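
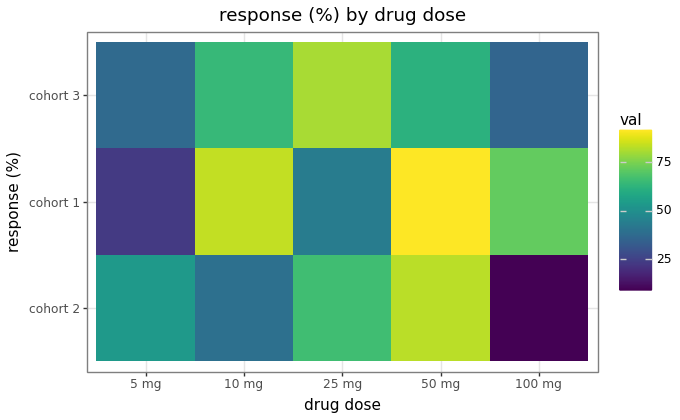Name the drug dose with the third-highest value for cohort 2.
Top 4 for cohort 2: 50 mg ≈ 80, 25 mg ≈ 70, 5 mg ≈ 50, 10 mg ≈ 40.

5 mg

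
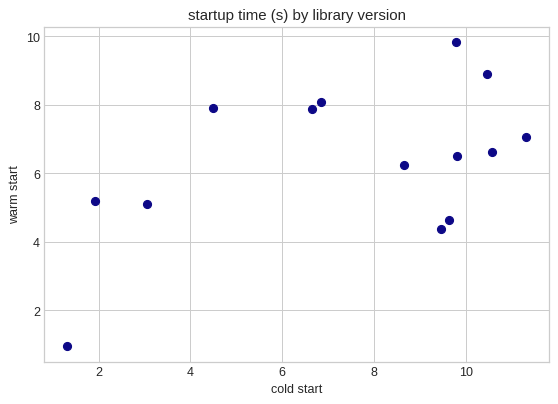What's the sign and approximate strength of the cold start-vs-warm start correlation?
Points are positively correlated; moderate (|r| ≈ 0.5).

positive, moderate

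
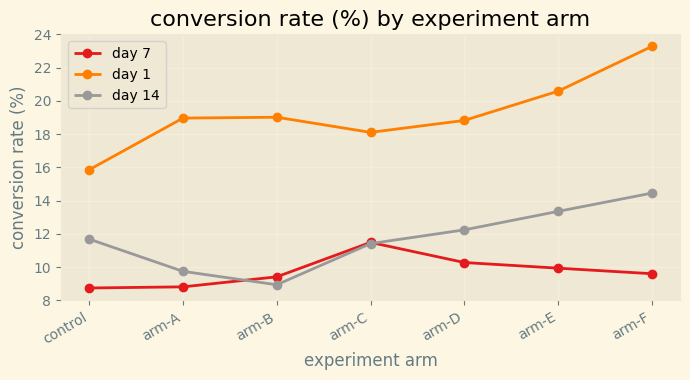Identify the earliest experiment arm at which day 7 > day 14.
arm-A: day 7 ≈ 8 vs day 14 ≈ 10 (not yet); arm-B: day 7 ≈ 10 vs day 14 ≈ 8 (first crossover).

arm-B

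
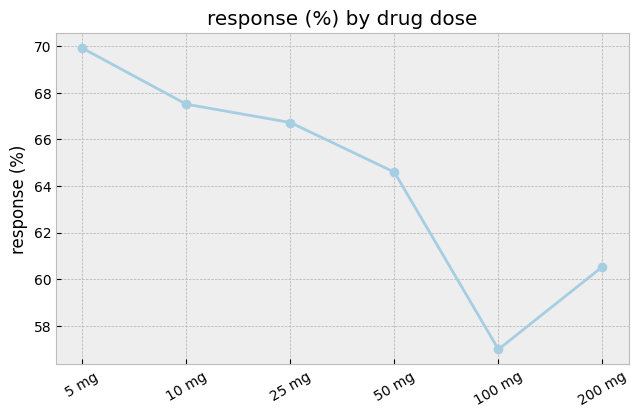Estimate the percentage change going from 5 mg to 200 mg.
≈ -14.3%

5 mg ≈ 70, 200 mg ≈ 60; (60 − 70) / 70 ≈ -14.3%.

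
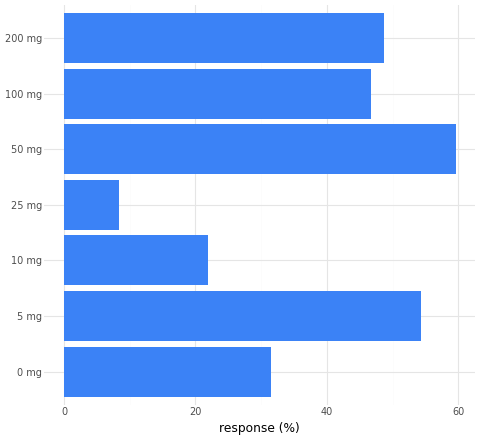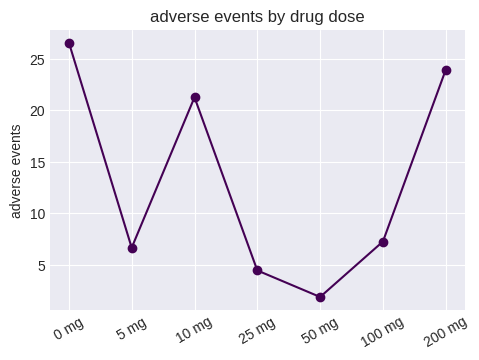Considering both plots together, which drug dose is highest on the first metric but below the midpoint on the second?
50 mg

Chart 2 median adverse events ≈ 5; below-median drug doses: 5 mg, 25 mg, 50 mg. Among those, 50 mg has the highest response (%) (≈ 60).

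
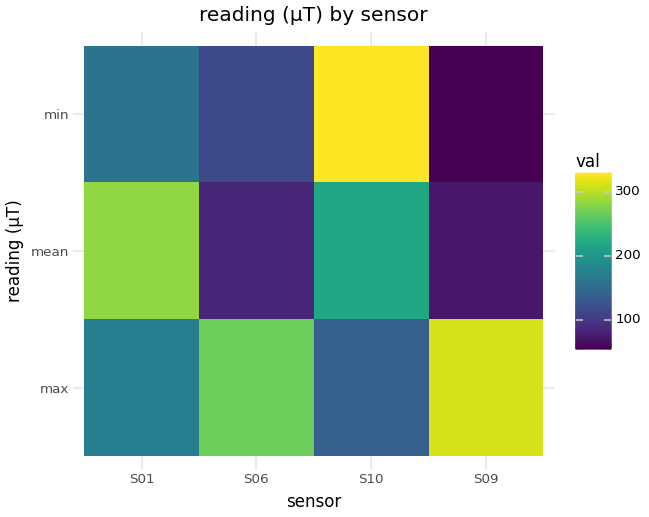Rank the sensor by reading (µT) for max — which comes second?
S06

Top 3 for max: S09 ≈ 300, S06 ≈ 275, S01 ≈ 175.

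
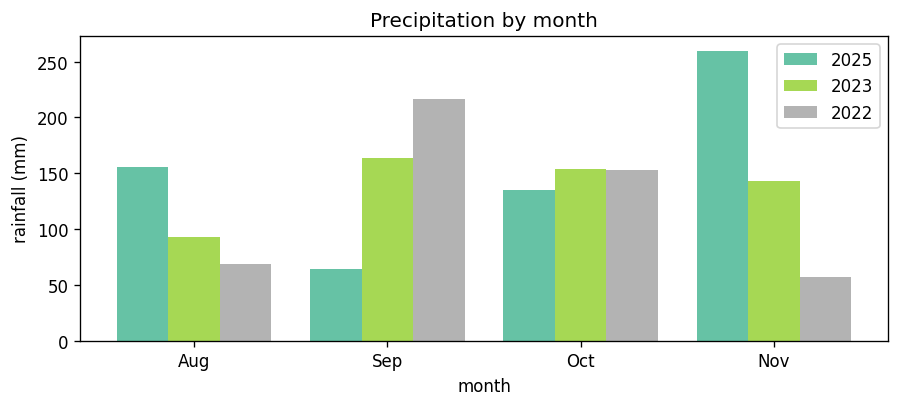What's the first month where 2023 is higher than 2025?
Sep

Aug: 2023 ≈ 100 vs 2025 ≈ 150 (not yet); Sep: 2023 ≈ 175 vs 2025 ≈ 75 (first crossover).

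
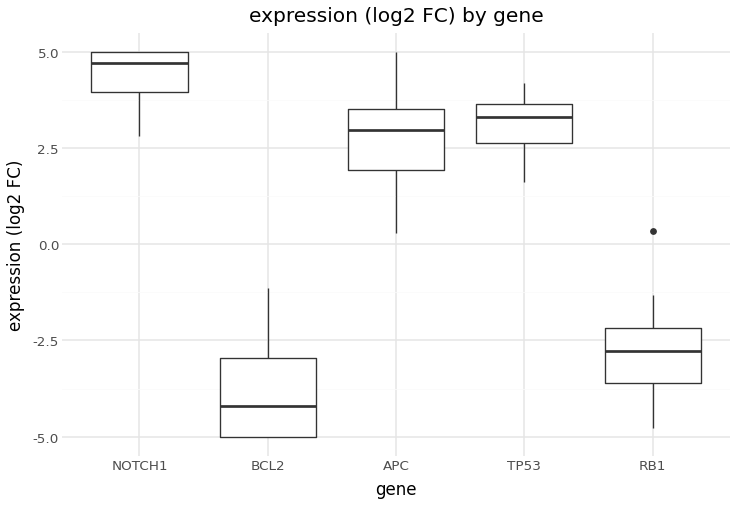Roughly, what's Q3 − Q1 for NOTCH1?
≈ 1

Q3 ≈ 5, Q1 ≈ 4; IQR ≈ 1.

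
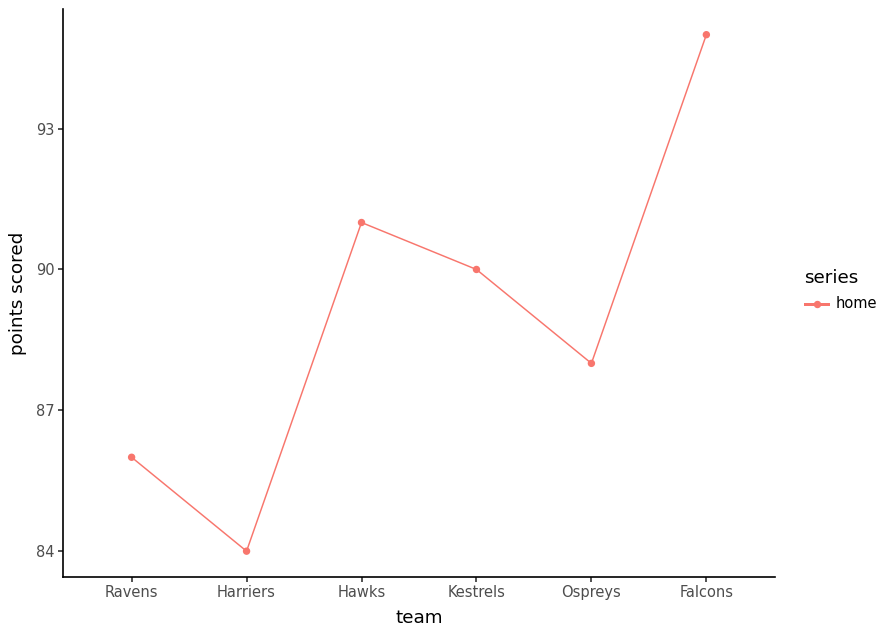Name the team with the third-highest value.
Top 4: Falcons ≈ 95, Hawks ≈ 91, Kestrels ≈ 90, Ospreys ≈ 88.

Kestrels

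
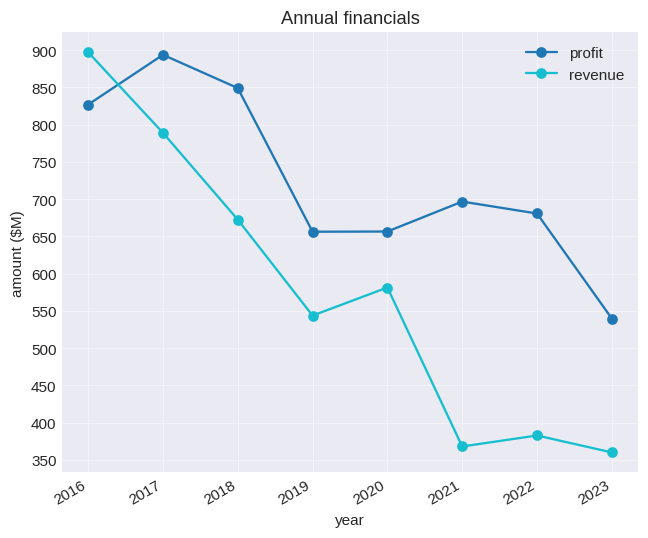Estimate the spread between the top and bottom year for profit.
≈ 350

Max 2017 ≈ 900, min 2023 ≈ 550; range ≈ 350.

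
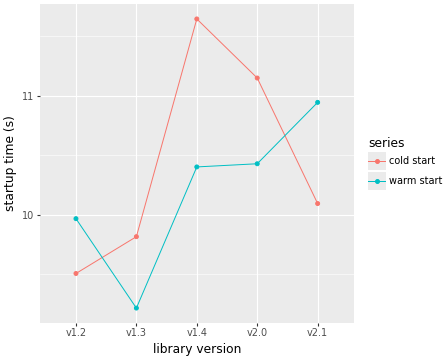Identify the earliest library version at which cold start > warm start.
v1.2: cold start ≈ 9.5 vs warm start ≈ 10.0 (not yet); v1.3: cold start ≈ 10.0 vs warm start ≈ 9.0 (first crossover).

v1.3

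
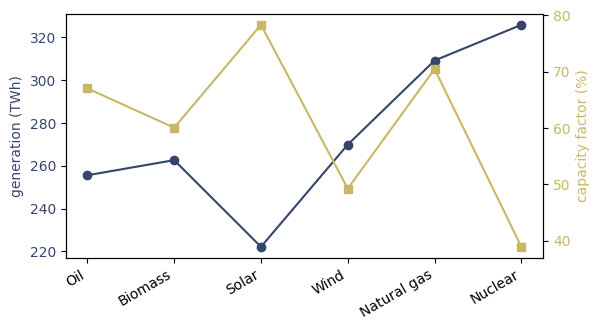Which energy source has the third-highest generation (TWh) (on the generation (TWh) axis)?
Wind

Top 4 (on the generation (TWh) axis): Nuclear ≈ 330, Natural gas ≈ 310, Wind ≈ 270, Biomass ≈ 260.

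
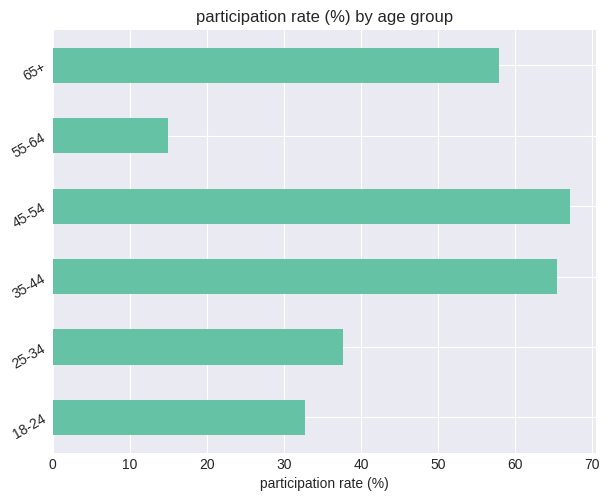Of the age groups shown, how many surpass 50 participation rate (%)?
Above 50: 35-44, 45-54, 65+.

3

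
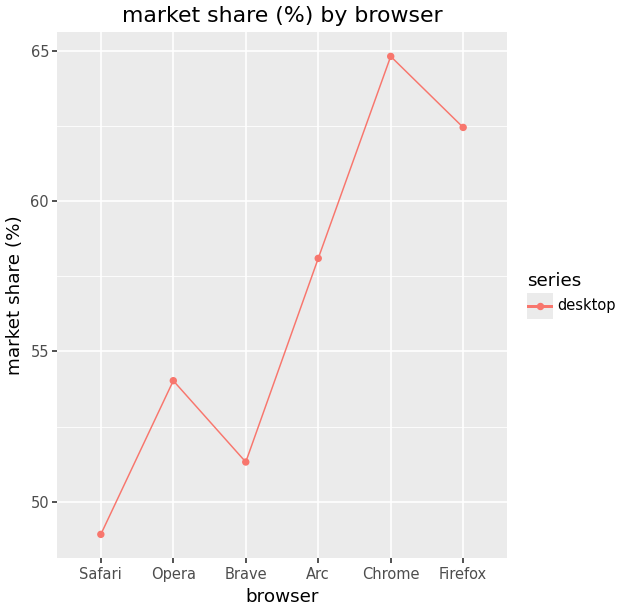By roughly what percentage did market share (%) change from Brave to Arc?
Brave ≈ 52, Arc ≈ 58; (58 − 52) / 52 ≈ +11.5%.

≈ +11.5%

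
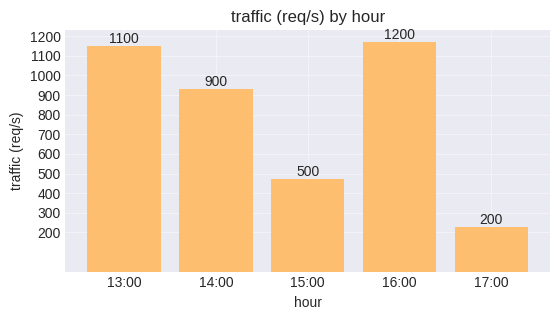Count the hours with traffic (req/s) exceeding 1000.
Above 1000: 13:00, 16:00.

2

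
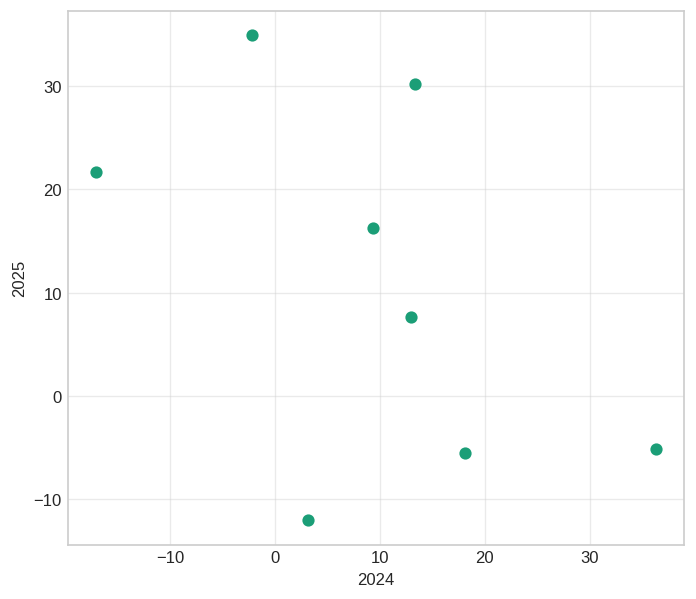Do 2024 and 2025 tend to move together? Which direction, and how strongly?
negative, moderate

Points are negatively correlated; moderate (|r| ≈ 0.5).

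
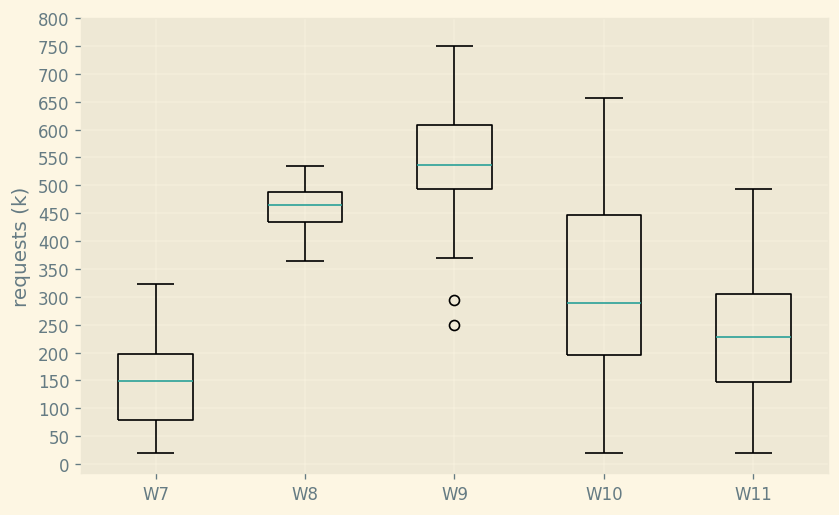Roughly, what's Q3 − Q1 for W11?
≈ 150

Q3 ≈ 300, Q1 ≈ 150; IQR ≈ 150.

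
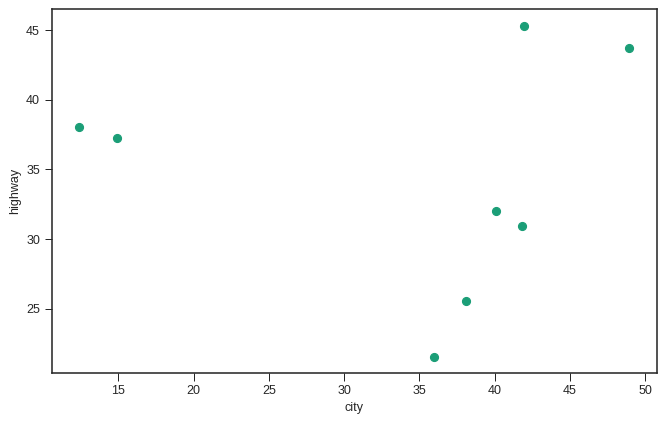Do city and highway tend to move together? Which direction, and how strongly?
Points are roughly uncorrelated; weak (|r| ≈ 0.0).

no clear correlation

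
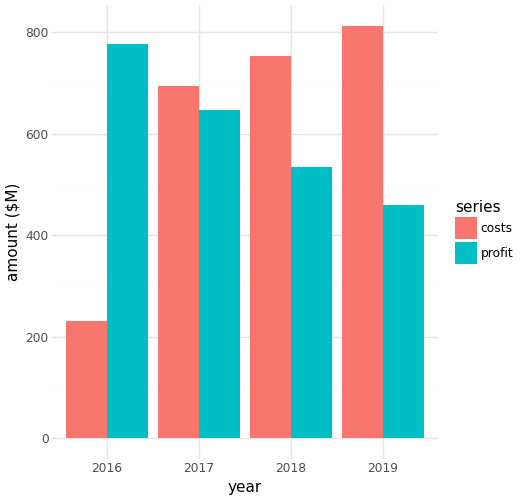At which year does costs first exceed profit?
2016: costs ≈ 200 vs profit ≈ 800 (not yet); 2017: costs ≈ 700 vs profit ≈ 600 (first crossover).

2017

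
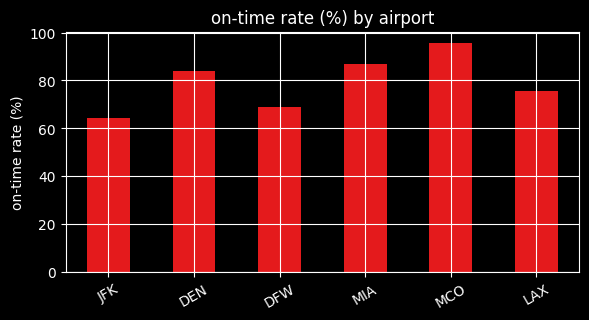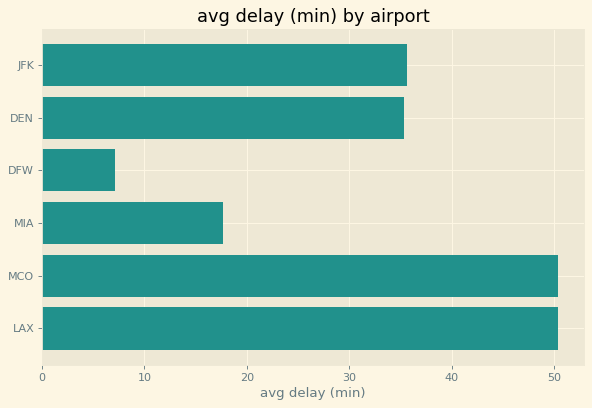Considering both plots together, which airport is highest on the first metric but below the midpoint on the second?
MIA

Chart 2 median avg delay (min) ≈ 35; below-median airports: DEN, DFW, MIA. Among those, MIA has the highest on-time rate (%) (≈ 90).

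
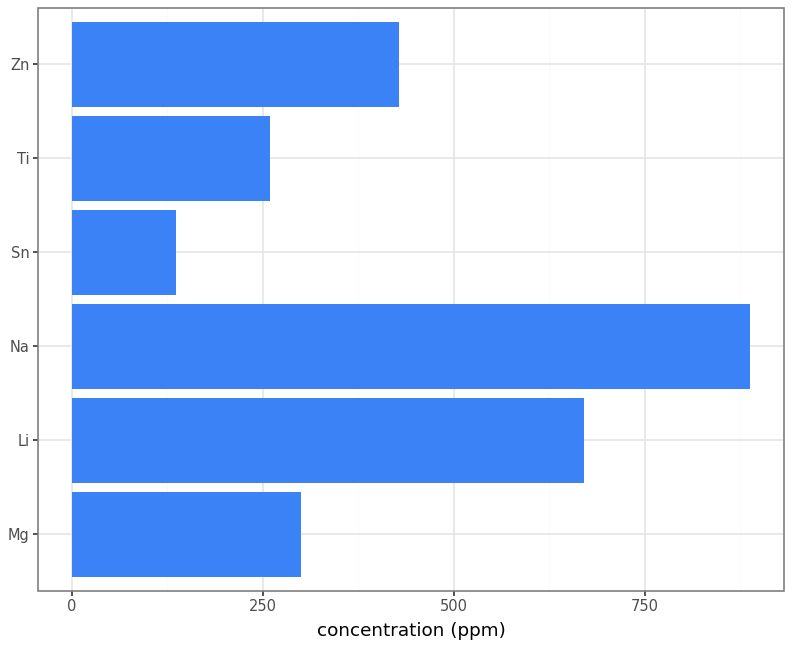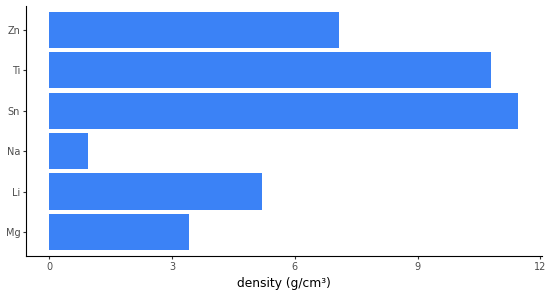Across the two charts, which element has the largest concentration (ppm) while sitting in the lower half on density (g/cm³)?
Chart 2 median density (g/cm³) ≈ 6; below-median elements: Mg, Li, Na. Among those, Na has the highest concentration (ppm) (≈ 900).

Na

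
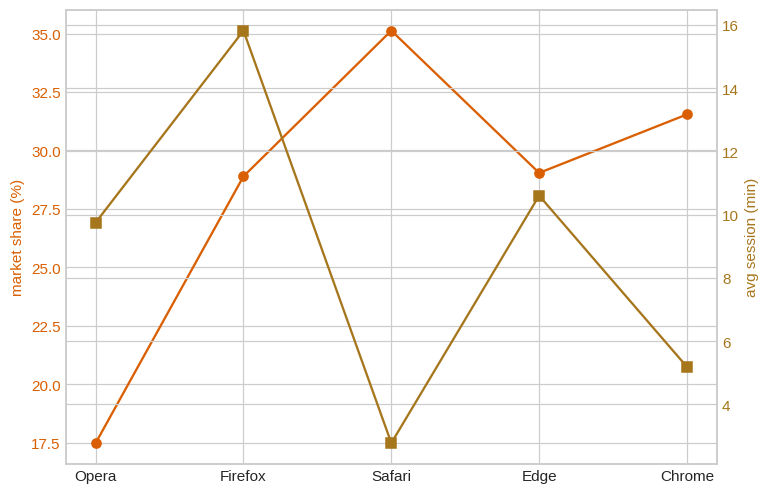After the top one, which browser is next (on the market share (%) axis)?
Top 3 (on the market share (%) axis): Safari ≈ 36, Chrome ≈ 32, Edge ≈ 30.

Chrome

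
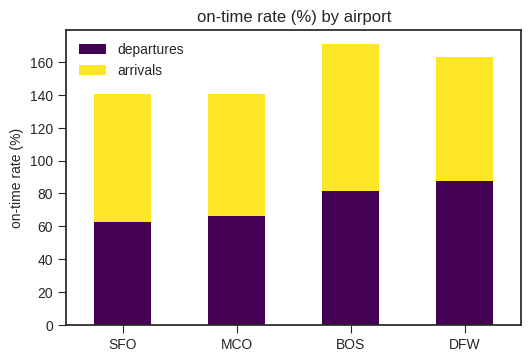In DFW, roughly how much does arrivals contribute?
arrivals top ≈ 160, bottom ≈ 80; segment ≈ 80.

≈ 80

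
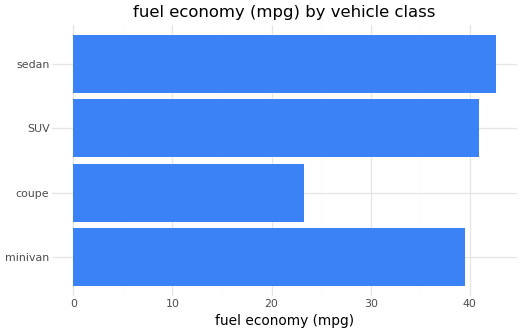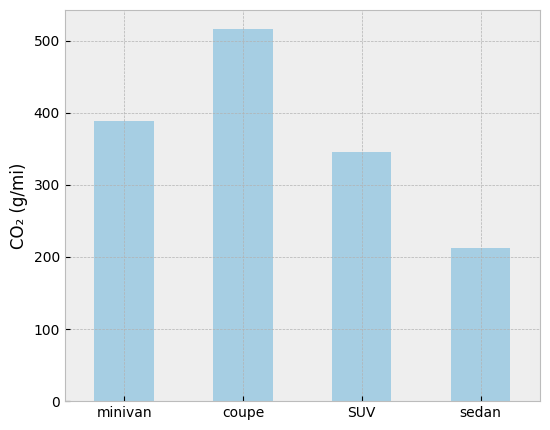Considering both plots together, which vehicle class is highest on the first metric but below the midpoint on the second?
sedan

Chart 2 median CO₂ (g/mi) ≈ 350; below-median vehicle classes: SUV, sedan. Among those, sedan has the highest fuel economy (mpg) (≈ 45).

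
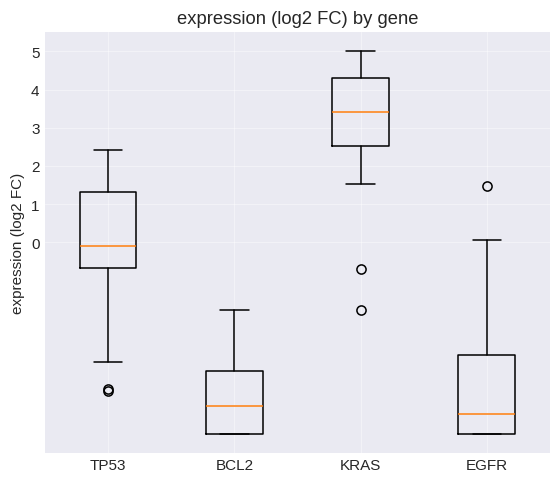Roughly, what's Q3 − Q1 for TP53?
Q3 ≈ 1, Q1 ≈ -1; IQR ≈ 2.

≈ 2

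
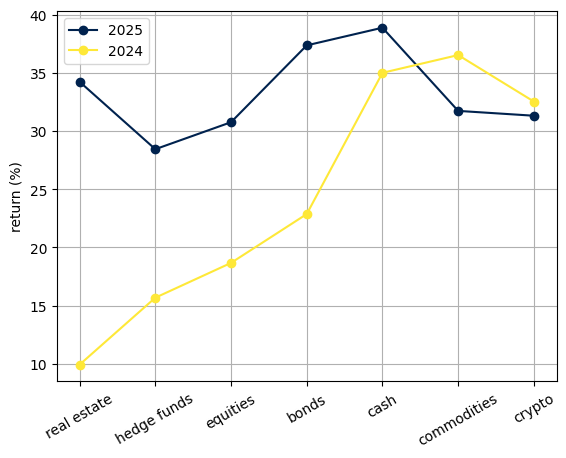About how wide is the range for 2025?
Max cash ≈ 40, min hedge funds ≈ 30; range ≈ 10.

≈ 10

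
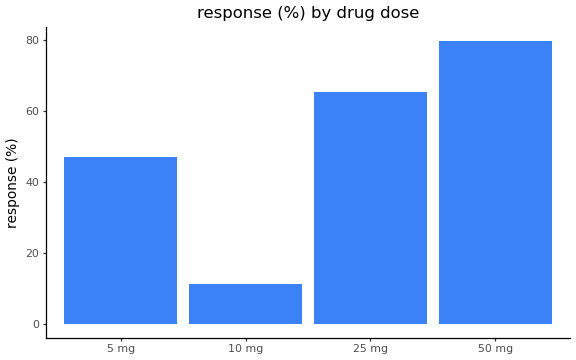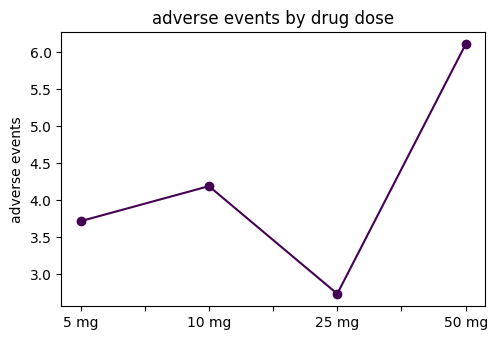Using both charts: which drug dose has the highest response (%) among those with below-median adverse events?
25 mg

Chart 2 median adverse events ≈ 4; below-median drug doses: 5 mg, 25 mg. Among those, 25 mg has the highest response (%) (≈ 70).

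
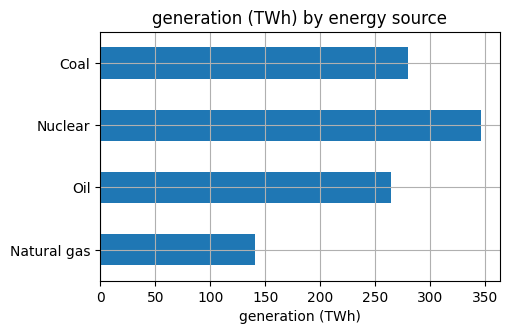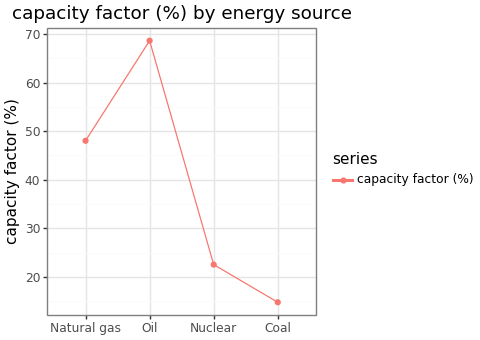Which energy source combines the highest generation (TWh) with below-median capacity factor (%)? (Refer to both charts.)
Nuclear

Chart 2 median capacity factor (%) ≈ 40; below-median energy sources: Nuclear, Coal. Among those, Nuclear has the highest generation (TWh) (≈ 350).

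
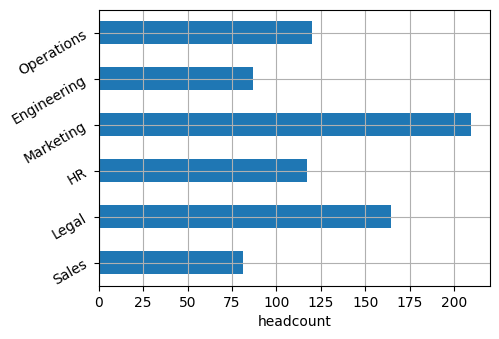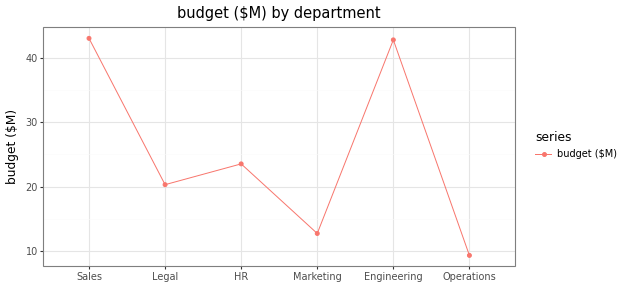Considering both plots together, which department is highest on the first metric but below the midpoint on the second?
Marketing

Chart 2 median budget ($M) ≈ 20; below-median departments: Legal, Marketing, Operations. Among those, Marketing has the highest headcount (≈ 200).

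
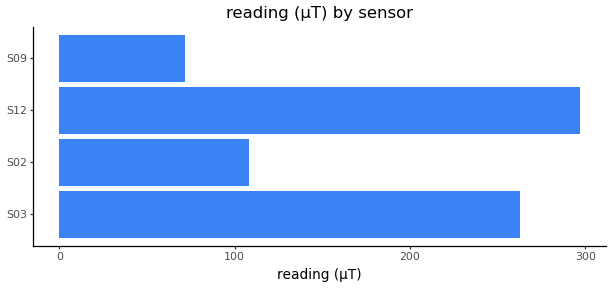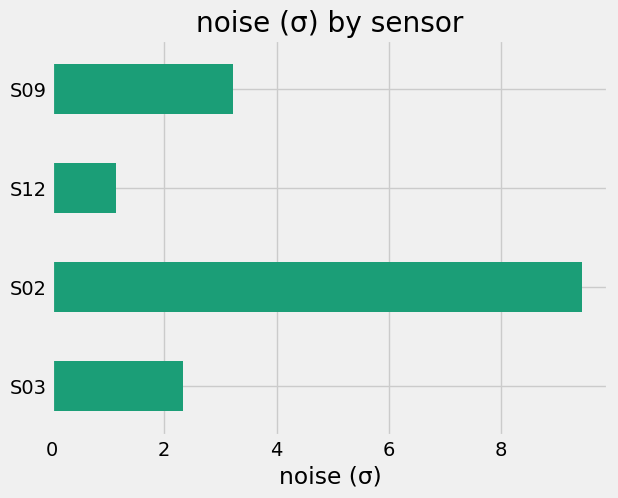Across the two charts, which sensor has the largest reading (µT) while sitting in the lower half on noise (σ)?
S12

Chart 2 median noise (σ) ≈ 3; below-median sensors: S03, S12. Among those, S12 has the highest reading (µT) (≈ 300).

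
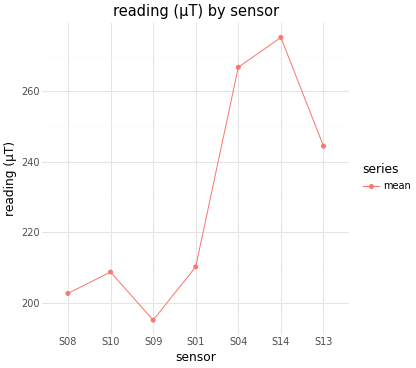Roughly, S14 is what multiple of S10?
S14 ≈ 280, S10 ≈ 210; 280/210 ≈ 1.33.

≈ 1.33×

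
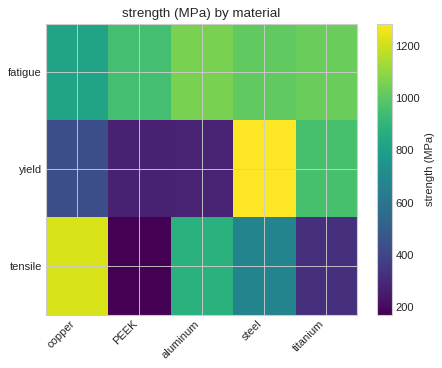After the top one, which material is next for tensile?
Top 3 for tensile: copper ≈ 1200, aluminum ≈ 900, steel ≈ 700.

aluminum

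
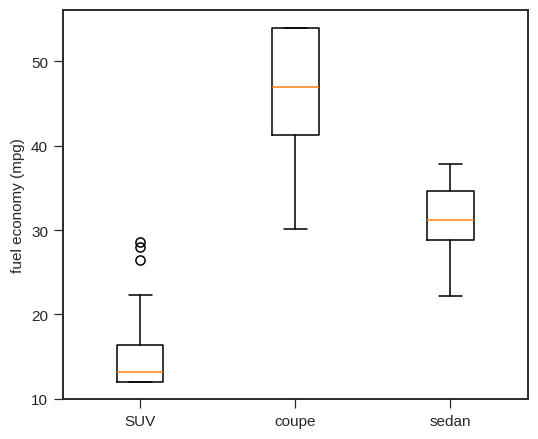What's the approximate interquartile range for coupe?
Q3 ≈ 55, Q1 ≈ 40; IQR ≈ 15.

≈ 15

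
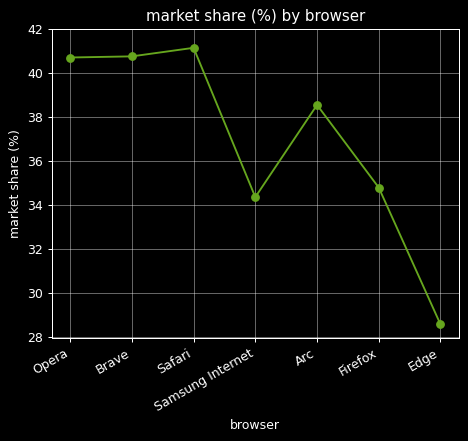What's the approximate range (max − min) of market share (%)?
Max Safari ≈ 42, min Edge ≈ 28; range ≈ 14.

≈ 14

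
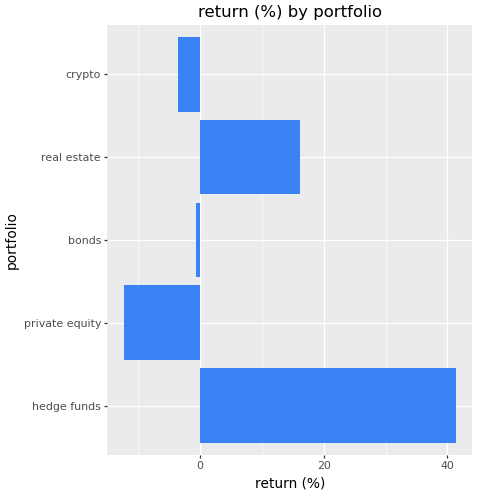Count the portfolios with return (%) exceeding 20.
1

Above 20: hedge funds.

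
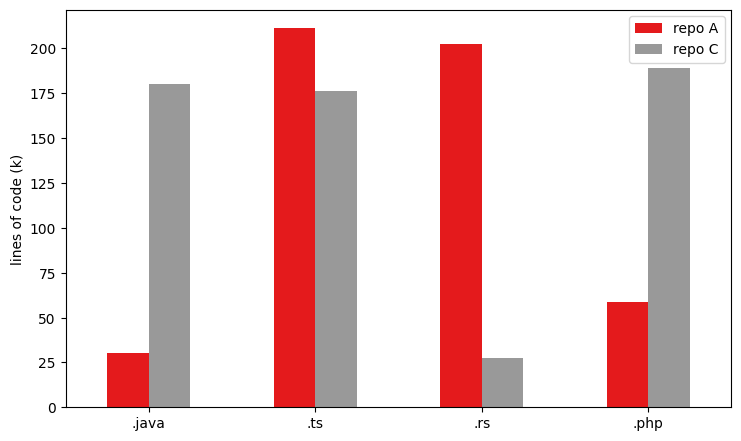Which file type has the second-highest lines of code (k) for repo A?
.rs

Top 3 for repo A: .ts ≈ 220, .rs ≈ 200, .php ≈ 60.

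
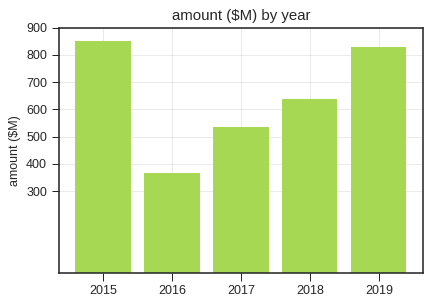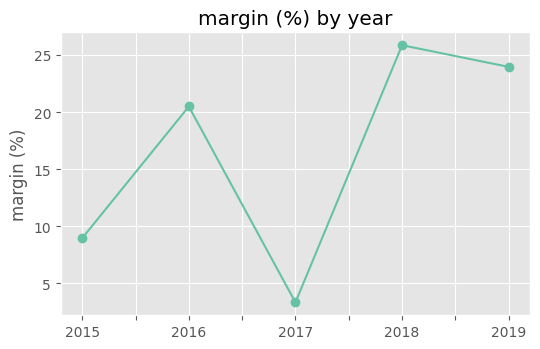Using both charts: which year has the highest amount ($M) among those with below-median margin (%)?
Chart 2 median margin (%) ≈ 20; below-median years: 2015, 2017. Among those, 2015 has the highest amount ($M) (≈ 900).

2015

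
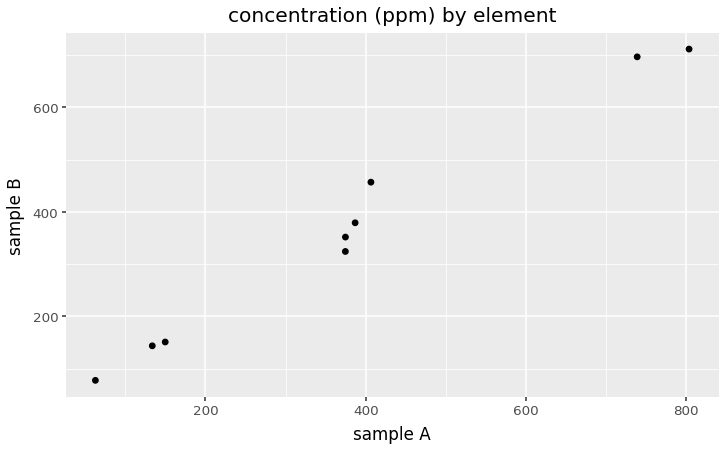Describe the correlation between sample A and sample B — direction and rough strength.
Points are positively correlated; strong (|r| ≈ 1.0).

positive, strong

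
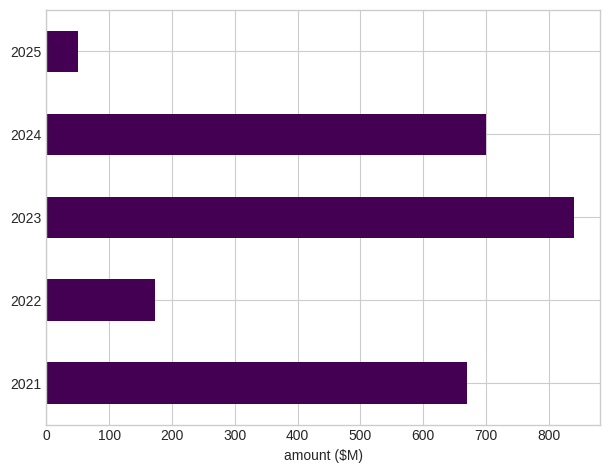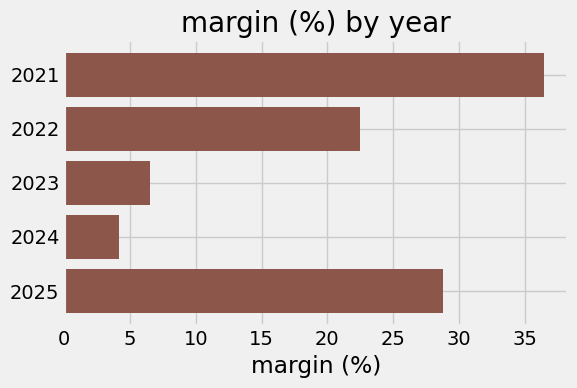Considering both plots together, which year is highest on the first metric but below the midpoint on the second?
Chart 2 median margin (%) ≈ 20; below-median years: 2023, 2024. Among those, 2023 has the highest amount ($M) (≈ 800).

2023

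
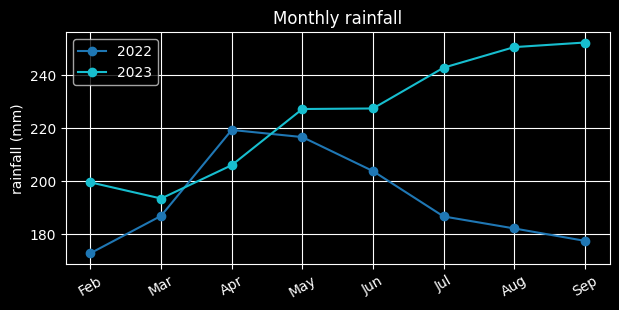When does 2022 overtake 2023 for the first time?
Mar: 2022 ≈ 190 vs 2023 ≈ 190 (not yet); Apr: 2022 ≈ 220 vs 2023 ≈ 210 (first crossover).

Apr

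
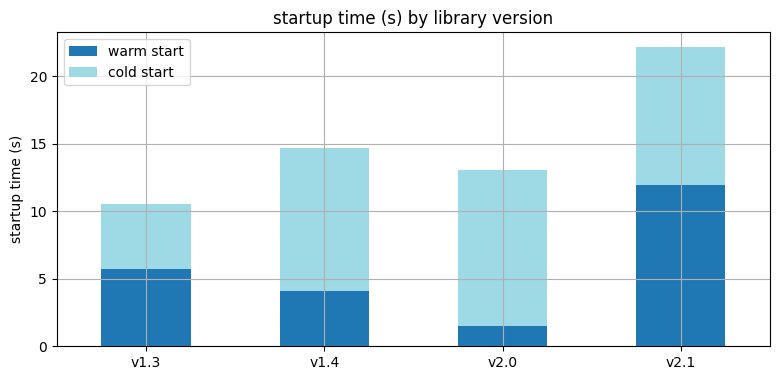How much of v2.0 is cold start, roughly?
≈ 12

cold start top ≈ 14, bottom ≈ 2; segment ≈ 12.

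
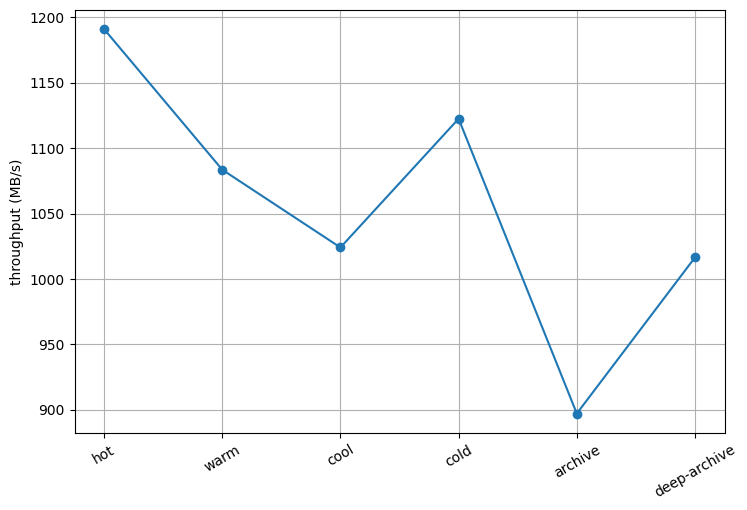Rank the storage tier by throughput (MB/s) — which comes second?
cold

Top 3: hot ≈ 1200, cold ≈ 1125, warm ≈ 1075.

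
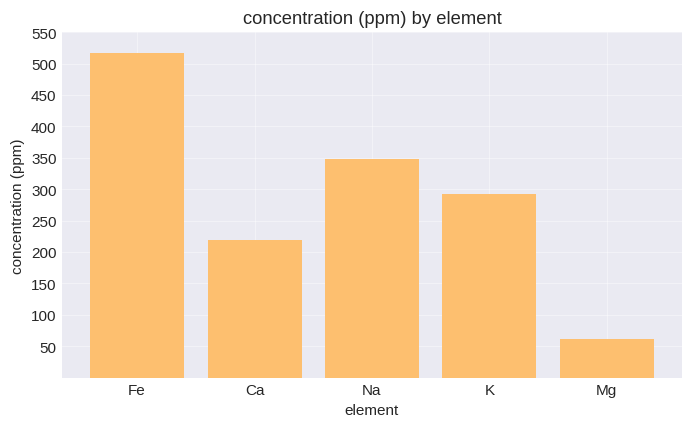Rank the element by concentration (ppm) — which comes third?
Top 4: Fe ≈ 500, Na ≈ 350, K ≈ 300, Ca ≈ 200.

K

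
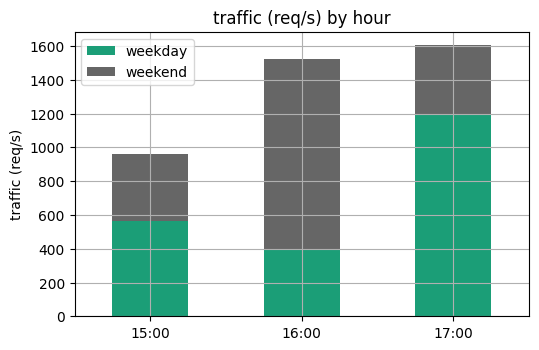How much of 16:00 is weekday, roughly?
weekday top ≈ 400, bottom ≈ 0; segment ≈ 400.

≈ 400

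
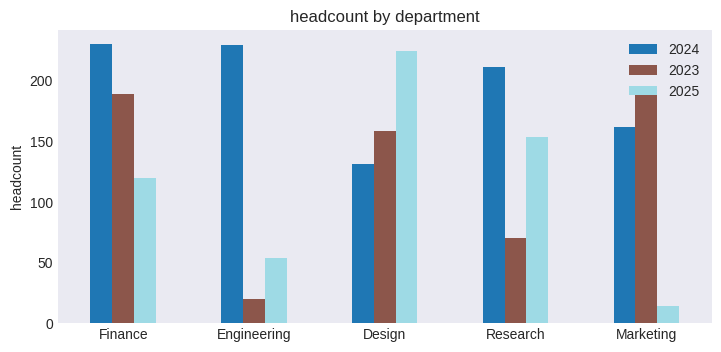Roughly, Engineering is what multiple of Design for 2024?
≈ 1.57×

Engineering ≈ 220, Design ≈ 140; 220/140 ≈ 1.57.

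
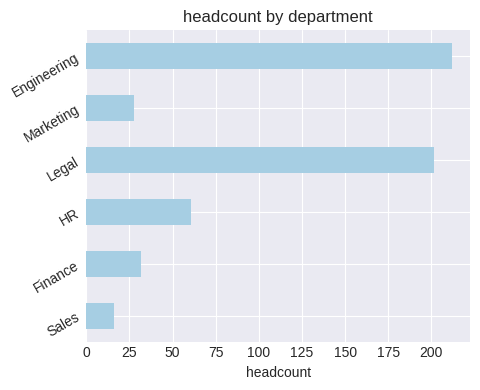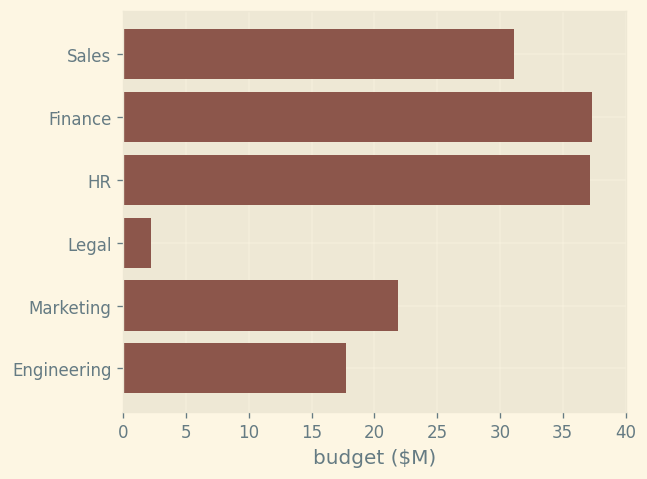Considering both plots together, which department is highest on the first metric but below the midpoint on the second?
Engineering

Chart 2 median budget ($M) ≈ 25; below-median departments: Legal, Marketing, Engineering. Among those, Engineering has the highest headcount (≈ 220).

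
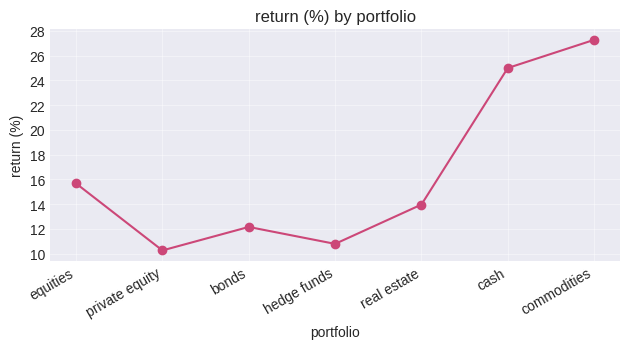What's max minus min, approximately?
≈ 18

Max commodities ≈ 28, min private equity ≈ 10; range ≈ 18.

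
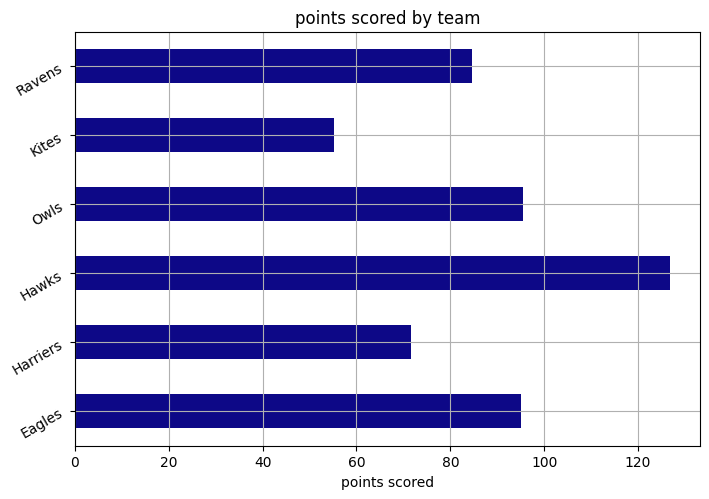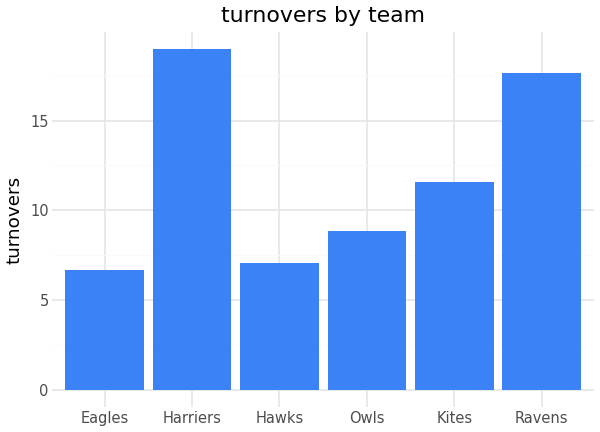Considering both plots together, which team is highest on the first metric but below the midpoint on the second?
Chart 2 median turnovers ≈ 10; below-median teams: Eagles, Hawks, Owls. Among those, Hawks has the highest points scored (≈ 120).

Hawks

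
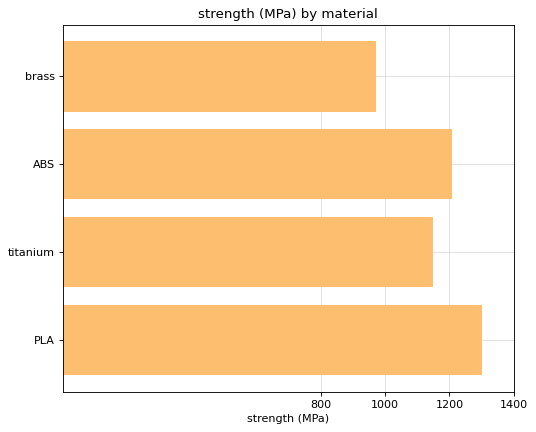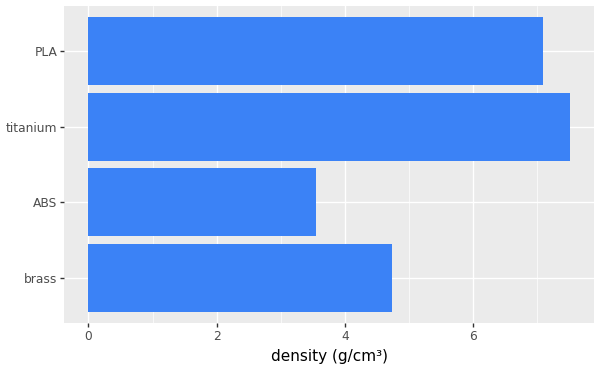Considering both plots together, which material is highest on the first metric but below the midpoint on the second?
ABS

Chart 2 median density (g/cm³) ≈ 6; below-median materials: brass, ABS. Among those, ABS has the highest strength (MPa) (≈ 1200).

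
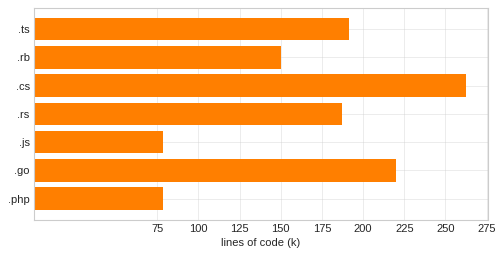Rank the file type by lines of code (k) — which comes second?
.go

Top 3: .cs ≈ 250, .go ≈ 225, .ts ≈ 200.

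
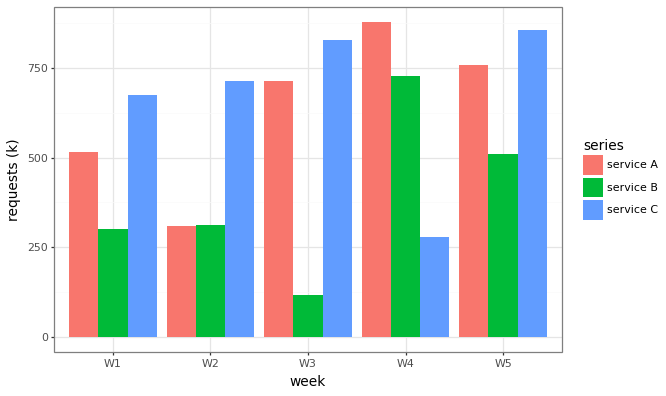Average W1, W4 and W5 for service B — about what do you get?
(300 + 700 + 500) / 3 ≈ 500.

≈ 500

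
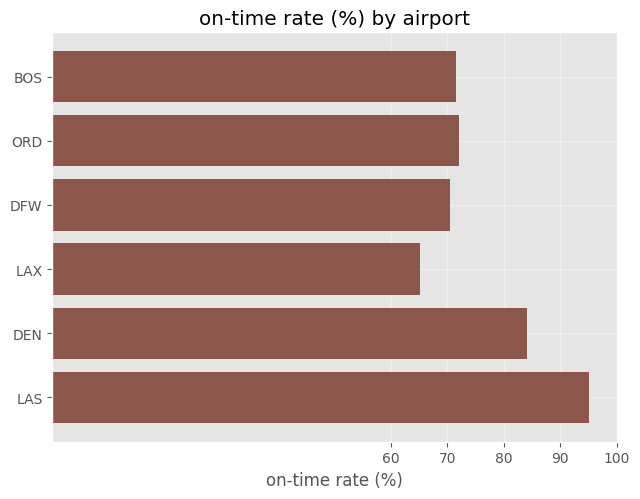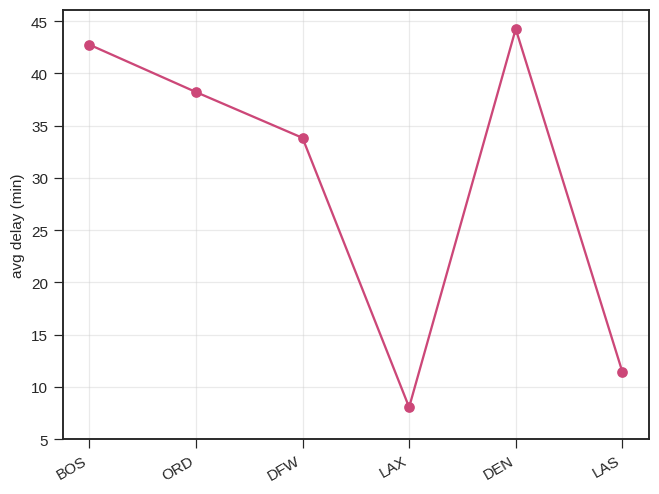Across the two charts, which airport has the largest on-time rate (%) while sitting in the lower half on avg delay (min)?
Chart 2 median avg delay (min) ≈ 35; below-median airports: DFW, LAX, LAS. Among those, LAS has the highest on-time rate (%) (≈ 100).

LAS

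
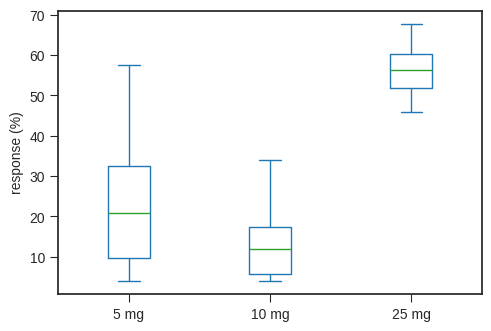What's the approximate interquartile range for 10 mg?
Q3 ≈ 15, Q1 ≈ 5; IQR ≈ 10.

≈ 10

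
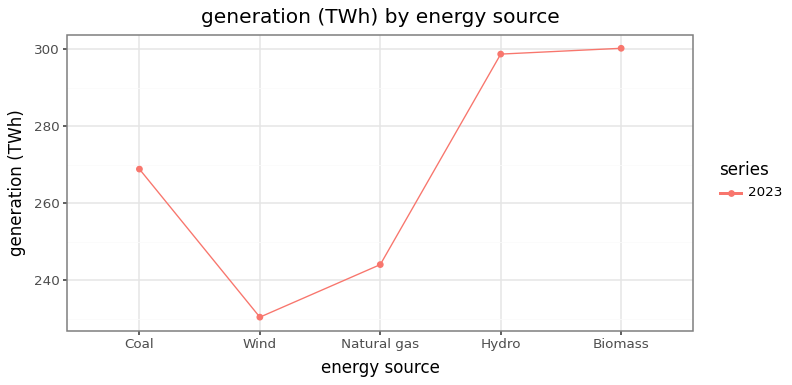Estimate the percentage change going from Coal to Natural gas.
≈ -11.1%

Coal ≈ 270, Natural gas ≈ 240; (240 − 270) / 270 ≈ -11.1%.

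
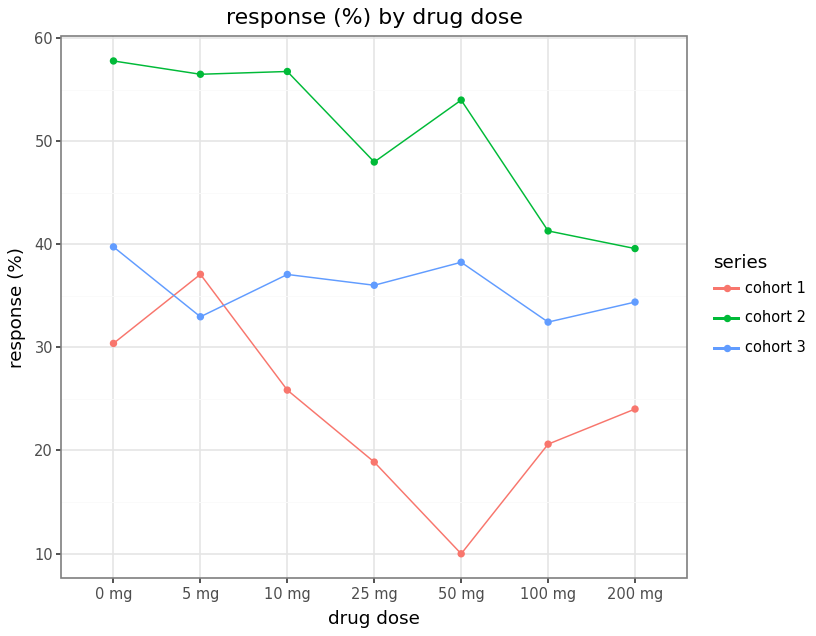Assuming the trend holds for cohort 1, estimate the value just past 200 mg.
≈ 32.5

Last three: 10, 20, 25 → slope ≈ 7.5/step → next ≈ 32.5.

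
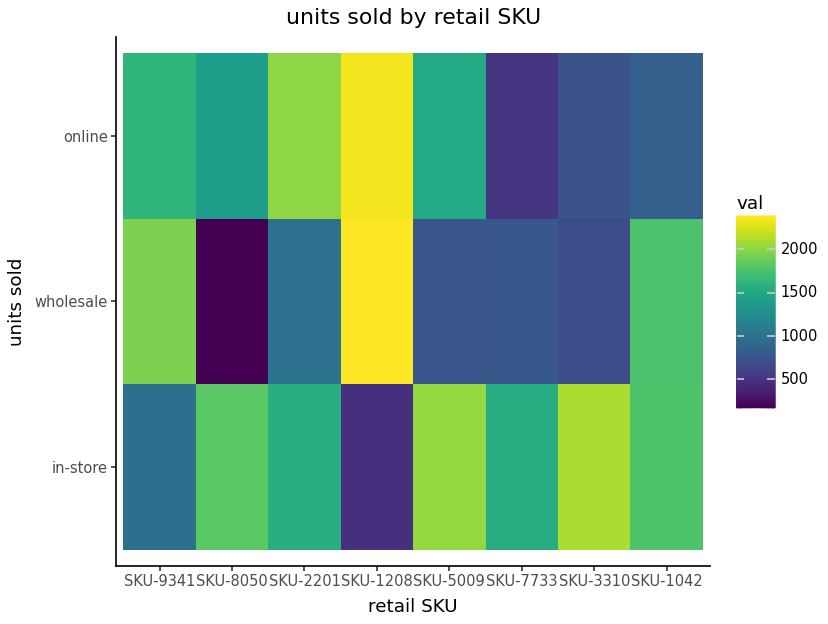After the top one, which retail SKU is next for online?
SKU-2201

Top 3 for online: SKU-1208 ≈ 2400, SKU-2201 ≈ 2000, SKU-9341 ≈ 1600.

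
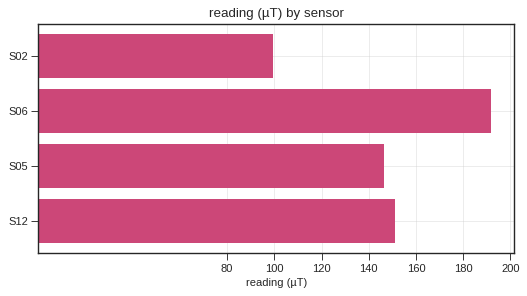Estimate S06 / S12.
S06 ≈ 200, S12 ≈ 160; 200/160 ≈ 1.25.

≈ 1.25×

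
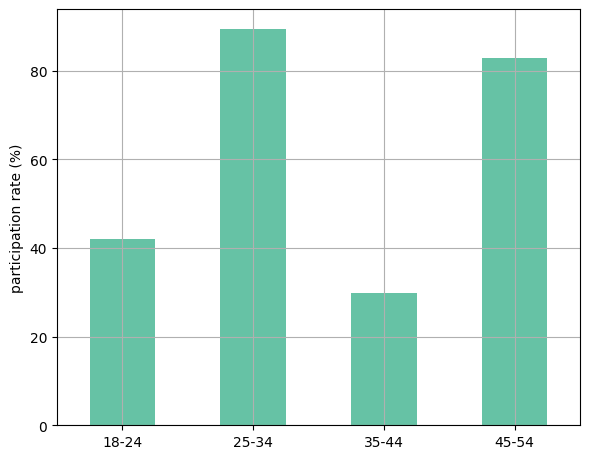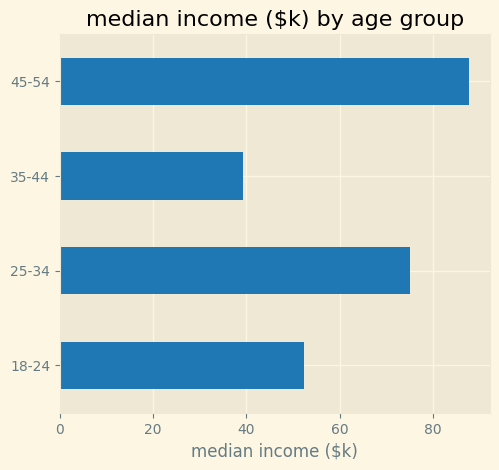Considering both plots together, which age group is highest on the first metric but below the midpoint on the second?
18-24

Chart 2 median median income ($k) ≈ 60; below-median age groups: 18-24, 35-44. Among those, 18-24 has the highest participation rate (%) (≈ 40).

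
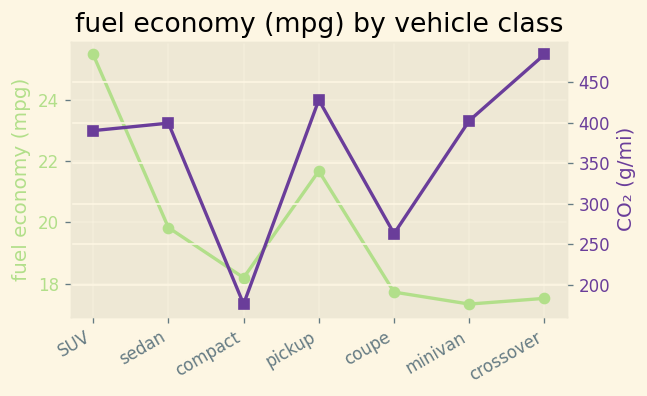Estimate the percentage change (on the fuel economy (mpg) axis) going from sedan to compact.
sedan ≈ 20, compact ≈ 18; (18 − 20) / 20 ≈ -10%.

≈ -10%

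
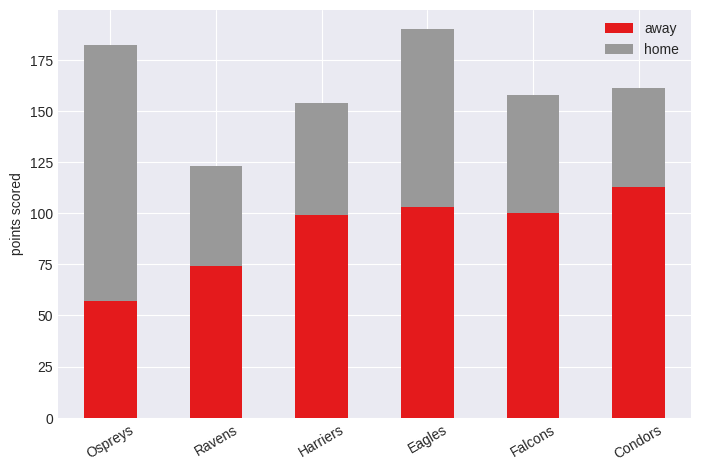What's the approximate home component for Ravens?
≈ 40

home top ≈ 120, bottom ≈ 80; segment ≈ 40.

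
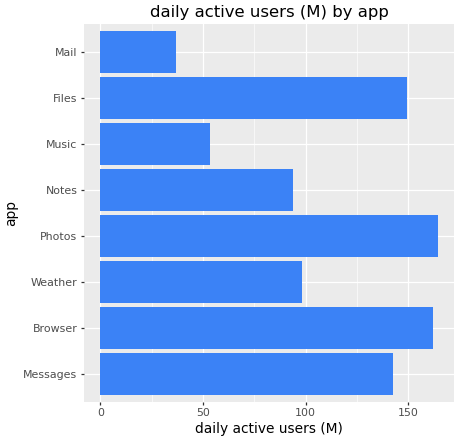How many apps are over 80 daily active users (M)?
6

Above 80: Messages, Browser, Weather, Photos, Notes, Files.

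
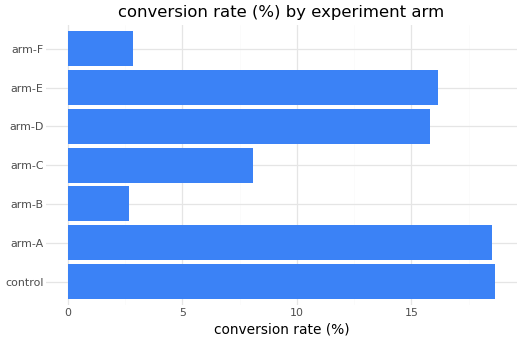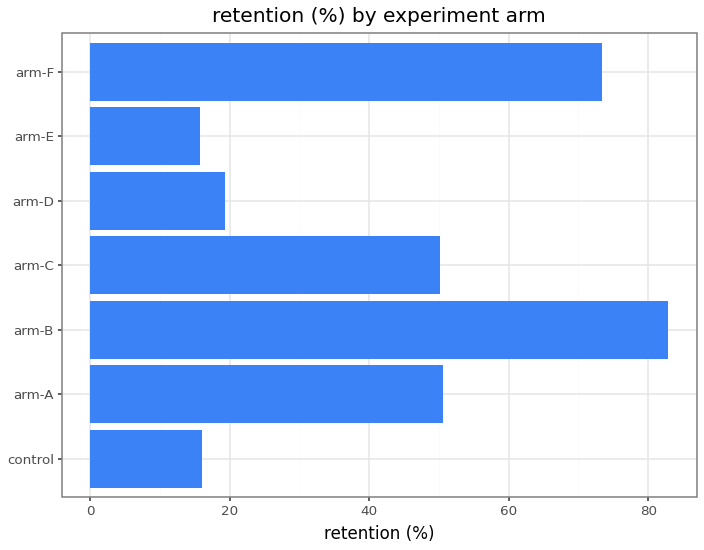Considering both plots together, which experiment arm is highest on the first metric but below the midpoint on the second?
Chart 2 median retention (%) ≈ 50; below-median experiment arms: control, arm-D, arm-E. Among those, control has the highest conversion rate (%) (≈ 18).

control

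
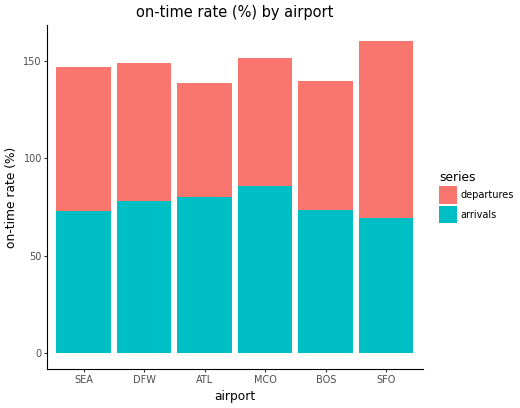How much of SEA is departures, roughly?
≈ 60

departures top ≈ 140, bottom ≈ 80; segment ≈ 60.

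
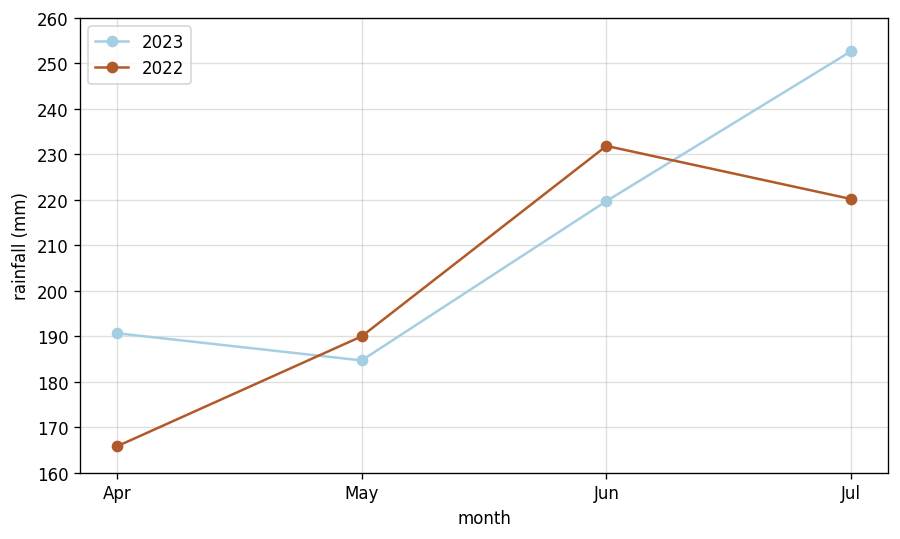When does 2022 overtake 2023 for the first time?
May

Apr: 2022 ≈ 170 vs 2023 ≈ 190 (not yet); May: 2022 ≈ 190 vs 2023 ≈ 180 (first crossover).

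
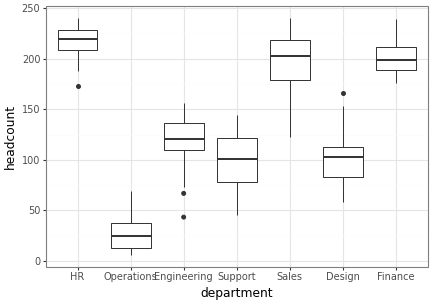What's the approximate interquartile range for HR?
≈ 20

Q3 ≈ 220, Q1 ≈ 200; IQR ≈ 20.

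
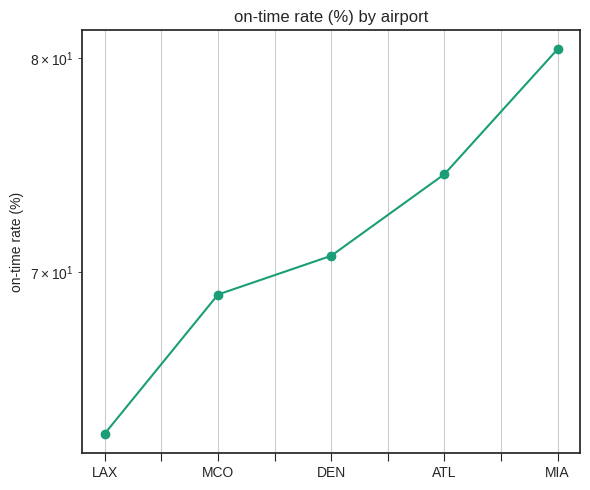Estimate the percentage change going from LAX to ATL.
LAX ≈ 64, ATL ≈ 74; (74 − 64) / 64 ≈ +15.6%.

≈ +15.6%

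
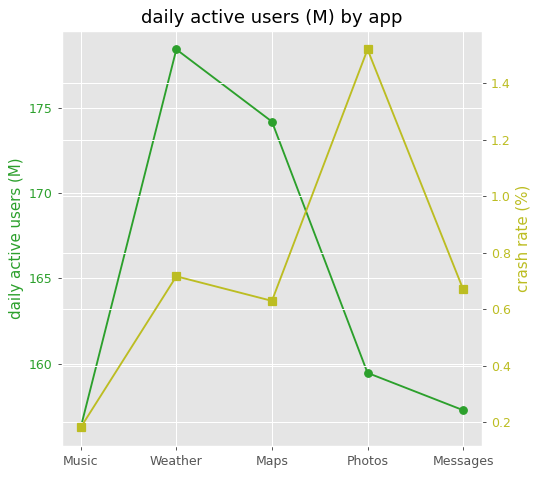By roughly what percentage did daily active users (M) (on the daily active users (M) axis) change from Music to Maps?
≈ +11.5%

Music ≈ 156, Maps ≈ 174; (174 − 156) / 156 ≈ +11.5%.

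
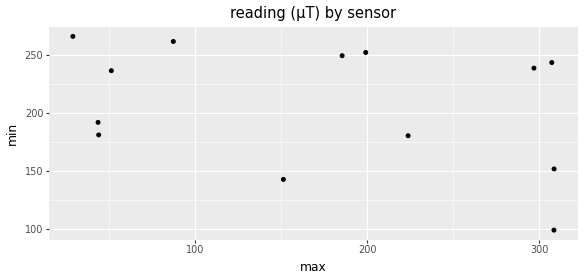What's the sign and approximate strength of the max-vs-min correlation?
Points are negatively correlated; weak (|r| ≈ 0.3).

negative, weak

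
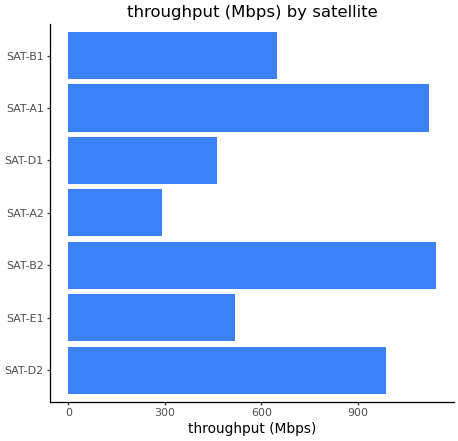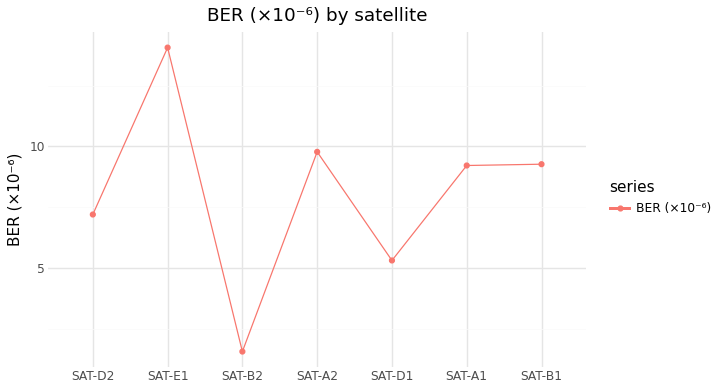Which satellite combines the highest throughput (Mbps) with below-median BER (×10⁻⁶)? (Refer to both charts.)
SAT-B2

Chart 2 median BER (×10⁻⁶) ≈ 10; below-median satellites: SAT-D2, SAT-B2, SAT-D1. Among those, SAT-B2 has the highest throughput (Mbps) (≈ 1200).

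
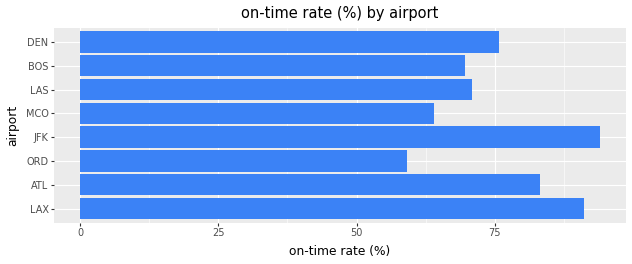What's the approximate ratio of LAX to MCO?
LAX ≈ 90, MCO ≈ 60; 90/60 ≈ 1.5.

≈ 1.5×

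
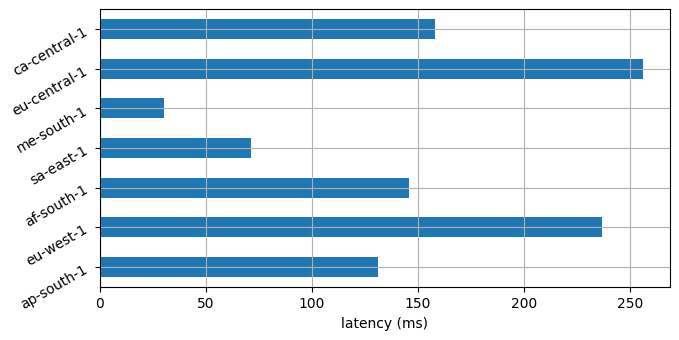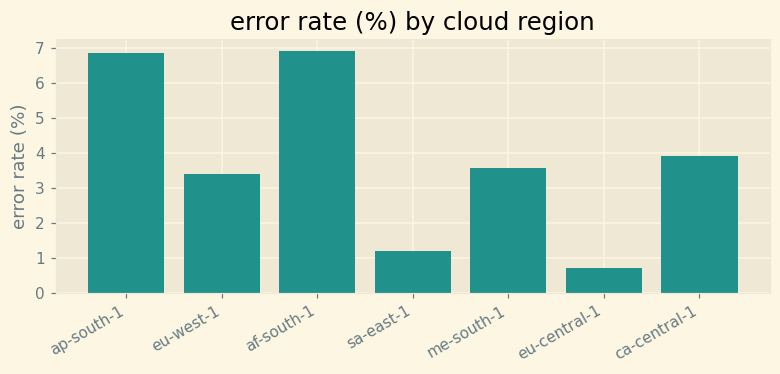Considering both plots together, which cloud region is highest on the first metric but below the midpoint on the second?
Chart 2 median error rate (%) ≈ 4; below-median cloud regions: eu-west-1, sa-east-1, eu-central-1. Among those, eu-central-1 has the highest latency (ms) (≈ 250).

eu-central-1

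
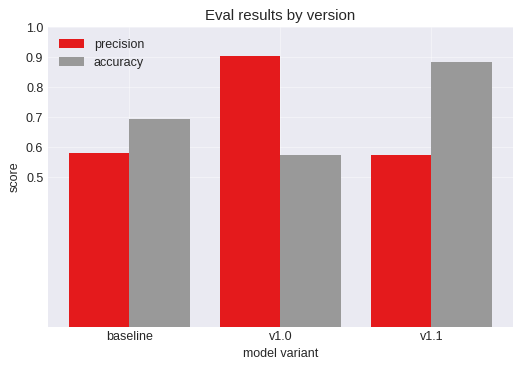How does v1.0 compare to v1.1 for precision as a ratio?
v1.0 ≈ 0.9, v1.1 ≈ 0.6; 0.9/0.6 ≈ 1.5.

≈ 1.5×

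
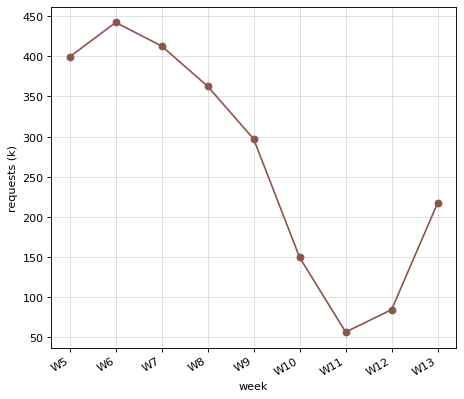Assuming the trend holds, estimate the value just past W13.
≈ 275

Last three: 50, 100, 200 → slope ≈ 75/step → next ≈ 275.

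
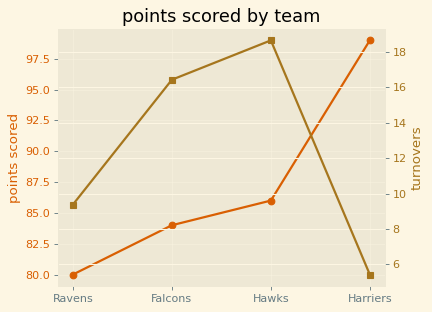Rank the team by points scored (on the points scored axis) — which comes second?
Hawks

Top 3 (on the points scored axis): Harriers ≈ 100, Hawks ≈ 86, Falcons ≈ 84.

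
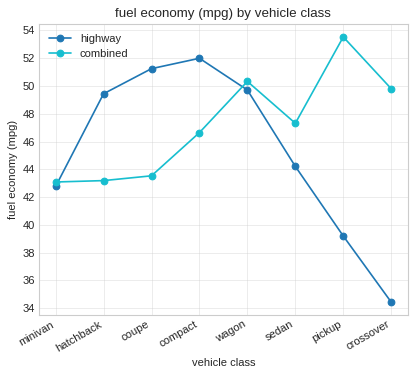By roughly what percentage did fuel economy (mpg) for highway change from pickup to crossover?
pickup ≈ 40, crossover ≈ 34; (34 − 40) / 40 ≈ -15%.

≈ -15%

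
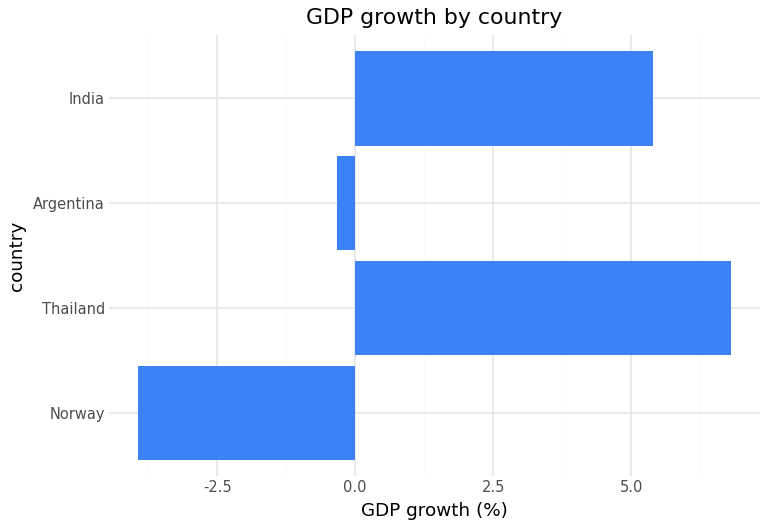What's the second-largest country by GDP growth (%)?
India

Top 3: Thailand ≈ 7, India ≈ 5, Argentina ≈ 0.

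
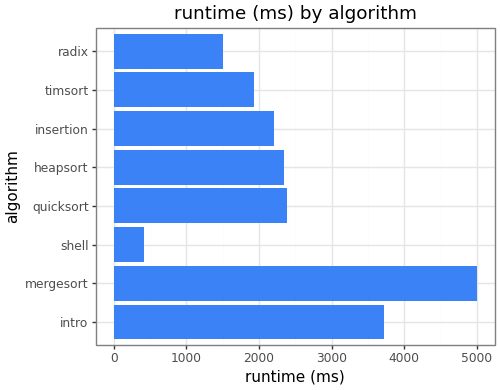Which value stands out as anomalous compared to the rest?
mergesort

mergesort ≈ 5000; the rest sit between ≈ 500 and ≈ 3500.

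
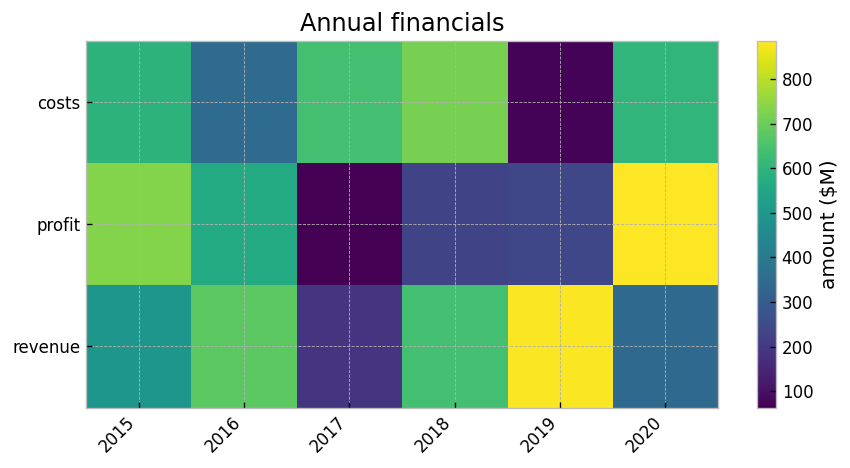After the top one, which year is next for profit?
Top 3 for profit: 2020 ≈ 900, 2015 ≈ 700, 2016 ≈ 600.

2015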